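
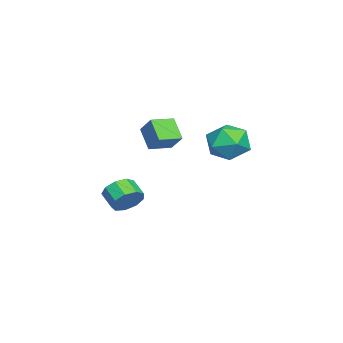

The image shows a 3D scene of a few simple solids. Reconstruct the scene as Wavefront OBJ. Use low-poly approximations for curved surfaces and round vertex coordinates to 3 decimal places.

v 2.447 3.237 2.163
v 3.12 2.367 1.687
v 1.64 1.953 3.373
v 2.313 1.083 2.897
v 2.825 1.943 3.557
v 3.323 2.736 2.809
v 1.437 1.584 2.251
v 1.935 2.377 1.503
v 2.495 1.345 1.742
v 3.353 1.566 2.549
v 1.407 2.754 2.511
v 2.265 2.975 3.318
v -1.073 -3.503 -3.322
v -0.547 -4.236 -3.55
v -1.242 -4.909 -2.985
v -1.767 -4.177 -2.758
v -0.345 -3.985 -3.001
v -1.04 -4.658 -2.437
v -0.483 -3.509 -2.603
v -1.178 -4.182 -2.039
v -0.897 -3.03 -2.542
v -1.592 -3.703 -1.977
v -1.393 -2.772 -2.845
v -2.088 -3.445 -2.281
v -1.739 -2.857 -3.372
v -2.434 -3.53 -2.807
v -1.774 -3.244 -3.876
v -2.468 -3.917 -3.311
v -1.48 -3.753 -4.12
v -2.175 -4.426 -3.556
v -0.996 -4.145 -3.992
v -1.69 -4.818 -3.427
v -2.507 -3.194 1.148
v -1.918 -2.521 2.063
v -3.393 -2.214 0.997
v -2.804 -1.541 1.912
v -1.656 -2.579 0.148
v -1.067 -1.906 1.063
v -2.542 -1.599 -0.003
v -1.953 -0.926 0.912
f 1 12 6
f 1 6 2
f 1 2 8
f 1 8 11
f 1 11 12
f 2 6 10
f 6 12 5
f 12 11 3
f 11 8 7
f 8 2 9
f 4 10 5
f 4 5 3
f 4 3 7
f 4 7 9
f 4 9 10
f 5 10 6
f 3 5 12
f 7 3 11
f 9 7 8
f 10 9 2
f 14 13 17
f 14 17 15
f 15 17 18
f 15 18 16
f 17 13 19
f 17 19 18
f 18 19 20
f 18 20 16
f 19 13 21
f 19 21 20
f 20 21 22
f 20 22 16
f 21 13 23
f 21 23 22
f 22 23 24
f 22 24 16
f 23 13 25
f 23 25 24
f 24 25 26
f 24 26 16
f 25 13 27
f 25 27 26
f 26 27 28
f 26 28 16
f 27 13 29
f 27 29 28
f 28 29 30
f 28 30 16
f 29 13 31
f 29 31 30
f 30 31 32
f 30 32 16
f 31 13 14
f 31 14 32
f 32 14 15
f 32 15 16
f 34 36 33
f 37 34 33
f 33 36 35
f 35 37 33
f 34 40 36
f 38 34 37
f 38 40 34
f 36 40 35
f 39 37 35
f 35 40 39
f 39 38 37
f 40 38 39



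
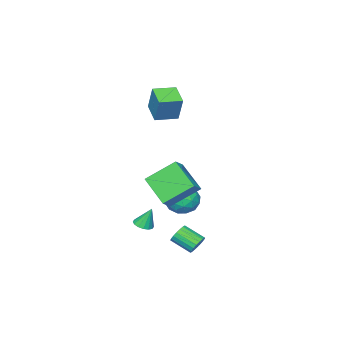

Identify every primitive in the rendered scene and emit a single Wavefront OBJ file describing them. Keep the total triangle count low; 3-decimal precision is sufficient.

v 1.192 4.551 -3.576
v 1.806 4.642 -3.734
v 2.141 3.521 -3.083
v 1.528 3.429 -2.924
v 1.783 4.78 -3.486
v 2.119 3.658 -2.834
v 1.644 4.872 -3.255
v 1.979 3.75 -2.604
v 1.415 4.901 -3.088
v 1.75 3.779 -2.437
v 1.142 4.86 -3.018
v 1.477 3.738 -2.366
v 0.879 4.758 -3.058
v 1.214 3.636 -2.406
v 0.678 4.615 -3.2
v 1.013 3.493 -2.549
v 0.579 4.459 -3.417
v 0.914 3.338 -2.766
v 0.601 4.322 -3.666
v 0.937 3.2 -3.014
v 0.741 4.23 -3.896
v 1.076 3.108 -3.245
v 0.97 4.201 -4.063
v 1.305 3.079 -3.412
v 1.243 4.242 -4.134
v 1.578 3.12 -3.482
v 1.506 4.344 -4.094
v 1.841 3.222 -3.442
v 1.707 4.487 -3.951
v 2.042 3.365 -3.3
v -1.413 1.497 -1.6
v -0.64 1.159 -2.247
v -2.56 0.581 -2.493
v -1.787 0.243 -3.14
v -1.818 -0.087 -2.131
v -1.109 0.479 -1.579
v -2.091 1.261 -3.161
v -1.382 1.827 -2.609
v -1.06 1.013 -3.211
v -0.891 0.181 -2.574
v -2.309 1.559 -2.166
v -2.14 0.727 -1.529
v -0.926 1.408 -1.845
v -2.274 0.332 -2.895
v -2.292 0.138 -2.302
v -1.838 -0.061 -2.682
v -1.201 1.009 -1.453
v -0.747 0.81 -1.832
v -1.439 0.078 -1.764
v -2.453 0.93 -2.908
v -1.999 0.731 -3.287
v -1.362 1.801 -2.058
v -0.908 1.602 -2.438
v -1.761 1.662 -2.976
v -0.718 1.124 -2.792
v -1.393 0.586 -3.317
v -1.571 1.184 -3.33
v -1.154 1.517 -3.005
v -0.619 0.635 -2.417
v -1.293 0.096 -2.942
v -1.311 -0.098 -2.349
v -0.894 0.235 -2.025
v -0.865 0.549 -2.984
v -1.907 1.644 -1.798
v -2.581 1.105 -2.323
v -2.306 1.505 -2.715
v -1.889 1.838 -2.391
v -1.807 1.154 -1.423
v -2.482 0.616 -1.948
v -2.046 0.223 -1.735
v -1.629 0.556 -1.41
v -2.335 1.191 -1.756
v -0.773 3.01 -0.544
v -1.145 1.302 0.637
v 0.023 3.228 0.021
v -0.349 1.52 1.203
v 0.449 1.86 -1.823
v 0.077 0.152 -0.641
v 1.245 2.078 -1.257
v 0.873 0.37 -0.076
v 0.735 0.111 -3.704
v 1.18 0.525 -3.754
v 0.485 0.529 -2.456
v 0.919 0.672 -3.855
v 0.609 0.668 -3.916
v 0.333 0.515 -3.92
v 0.165 0.254 -3.866
v 0.149 -0.046 -3.769
v 0.291 -0.304 -3.654
v 0.551 -0.451 -3.553
v 0.861 -0.447 -3.492
v 1.137 -0.294 -3.488
v 1.306 -0.032 -3.542
v 1.321 0.268 -3.639
v -4.01 -2.206 3.357
v -3.724 -1.59 4.97
v -3.346 -1.066 2.804
v -3.06 -0.451 4.417
v -2.8 -2.889 3.403
v -2.514 -2.274 5.016
v -2.136 -1.75 2.85
v -1.85 -1.134 4.463
f 2 1 5
f 2 5 3
f 3 5 6
f 3 6 4
f 5 1 7
f 5 7 6
f 6 7 8
f 6 8 4
f 7 1 9
f 7 9 8
f 8 9 10
f 8 10 4
f 9 1 11
f 9 11 10
f 10 11 12
f 10 12 4
f 11 1 13
f 11 13 12
f 12 13 14
f 12 14 4
f 13 1 15
f 13 15 14
f 14 15 16
f 14 16 4
f 15 1 17
f 15 17 16
f 16 17 18
f 16 18 4
f 17 1 19
f 17 19 18
f 18 19 20
f 18 20 4
f 19 1 21
f 19 21 20
f 20 21 22
f 20 22 4
f 21 1 23
f 21 23 22
f 22 23 24
f 22 24 4
f 23 1 25
f 23 25 24
f 24 25 26
f 24 26 4
f 25 1 27
f 25 27 26
f 26 27 28
f 26 28 4
f 27 1 29
f 27 29 28
f 28 29 30
f 28 30 4
f 29 1 2
f 29 2 30
f 30 2 3
f 30 3 4
f 31 68 47
f 68 42 71
f 47 71 36
f 68 71 47
f 31 47 43
f 47 36 48
f 43 48 32
f 47 48 43
f 31 43 52
f 43 32 53
f 52 53 38
f 43 53 52
f 31 52 64
f 52 38 67
f 64 67 41
f 52 67 64
f 31 64 68
f 64 41 72
f 68 72 42
f 64 72 68
f 32 48 59
f 48 36 62
f 59 62 40
f 48 62 59
f 36 71 49
f 71 42 70
f 49 70 35
f 71 70 49
f 42 72 69
f 72 41 65
f 69 65 33
f 72 65 69
f 41 67 66
f 67 38 54
f 66 54 37
f 67 54 66
f 38 53 58
f 53 32 55
f 58 55 39
f 53 55 58
f 34 60 46
f 60 40 61
f 46 61 35
f 60 61 46
f 34 46 44
f 46 35 45
f 44 45 33
f 46 45 44
f 34 44 51
f 44 33 50
f 51 50 37
f 44 50 51
f 34 51 56
f 51 37 57
f 56 57 39
f 51 57 56
f 34 56 60
f 56 39 63
f 60 63 40
f 56 63 60
f 35 61 49
f 61 40 62
f 49 62 36
f 61 62 49
f 33 45 69
f 45 35 70
f 69 70 42
f 45 70 69
f 37 50 66
f 50 33 65
f 66 65 41
f 50 65 66
f 39 57 58
f 57 37 54
f 58 54 38
f 57 54 58
f 40 63 59
f 63 39 55
f 59 55 32
f 63 55 59
f 74 76 73
f 77 74 73
f 73 76 75
f 75 77 73
f 74 80 76
f 78 74 77
f 78 80 74
f 76 80 75
f 79 77 75
f 75 80 79
f 79 78 77
f 80 78 79
f 82 81 84
f 82 84 83
f 84 81 85
f 84 85 83
f 85 81 86
f 85 86 83
f 86 81 87
f 86 87 83
f 87 81 88
f 87 88 83
f 88 81 89
f 88 89 83
f 89 81 90
f 89 90 83
f 90 81 91
f 90 91 83
f 91 81 92
f 91 92 83
f 92 81 93
f 92 93 83
f 93 81 94
f 93 94 83
f 94 81 82
f 94 82 83
f 96 98 95
f 99 96 95
f 95 98 97
f 97 99 95
f 96 102 98
f 100 96 99
f 100 102 96
f 98 102 97
f 101 99 97
f 97 102 101
f 101 100 99
f 102 100 101



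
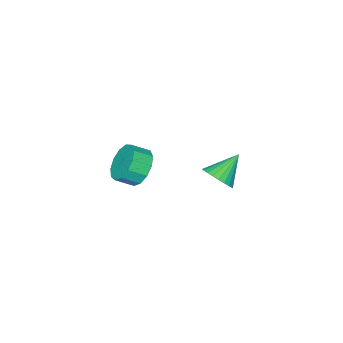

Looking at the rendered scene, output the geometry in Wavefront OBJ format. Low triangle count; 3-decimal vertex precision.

v -1.537 0.431 -2.07
v -1.033 0.961 -1.511
v -2.903 0.569 -0.97
v -1.181 1.207 -1.726
v -1.384 1.335 -1.994
v -1.609 1.325 -2.273
v -1.824 1.18 -2.521
v -1.995 0.92 -2.701
v -2.096 0.586 -2.784
v -2.111 0.228 -2.759
v -2.04 -0.099 -2.629
v -1.892 -0.345 -2.414
v -1.689 -0.473 -2.146
v -1.464 -0.463 -1.867
v -1.249 -0.318 -1.619
v -1.079 -0.058 -1.44
v -0.978 0.276 -1.356
v -0.962 0.634 -1.381
v 3.547 0.352 1.888
v 4.056 0.137 1.007
v 4.741 -0.388 1.531
v 4.233 -0.172 2.412
v 4.283 0.637 1.21
v 4.969 0.112 1.734
v 4.277 1.047 1.629
v 4.962 0.522 2.153
v 4.039 1.236 2.13
v 4.724 0.712 2.654
v 3.645 1.145 2.554
v 4.33 0.62 3.078
v 3.22 0.802 2.767
v 3.906 0.277 3.291
v 2.899 0.316 2.7
v 3.584 -0.208 3.224
v 2.784 -0.158 2.376
v 3.469 -0.683 2.9
v 2.911 -0.47 1.897
v 3.597 -0.995 2.421
v 3.24 -0.521 1.415
v 3.926 -1.046 1.939
v 3.667 -0.295 1.083
v 4.353 -0.82 1.607
f 2 1 4
f 2 4 3
f 4 1 5
f 4 5 3
f 5 1 6
f 5 6 3
f 6 1 7
f 6 7 3
f 7 1 8
f 7 8 3
f 8 1 9
f 8 9 3
f 9 1 10
f 9 10 3
f 10 1 11
f 10 11 3
f 11 1 12
f 11 12 3
f 12 1 13
f 12 13 3
f 13 1 14
f 13 14 3
f 14 1 15
f 14 15 3
f 15 1 16
f 15 16 3
f 16 1 17
f 16 17 3
f 17 1 18
f 17 18 3
f 18 1 2
f 18 2 3
f 20 19 23
f 20 23 21
f 21 23 24
f 21 24 22
f 23 19 25
f 23 25 24
f 24 25 26
f 24 26 22
f 25 19 27
f 25 27 26
f 26 27 28
f 26 28 22
f 27 19 29
f 27 29 28
f 28 29 30
f 28 30 22
f 29 19 31
f 29 31 30
f 30 31 32
f 30 32 22
f 31 19 33
f 31 33 32
f 32 33 34
f 32 34 22
f 33 19 35
f 33 35 34
f 34 35 36
f 34 36 22
f 35 19 37
f 35 37 36
f 36 37 38
f 36 38 22
f 37 19 39
f 37 39 38
f 38 39 40
f 38 40 22
f 39 19 41
f 39 41 40
f 40 41 42
f 40 42 22
f 41 19 20
f 41 20 42
f 42 20 21
f 42 21 22



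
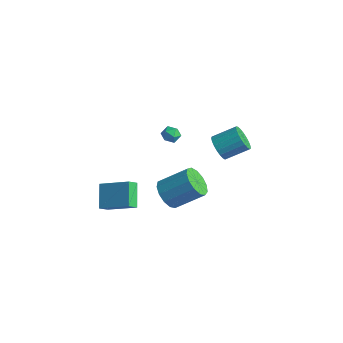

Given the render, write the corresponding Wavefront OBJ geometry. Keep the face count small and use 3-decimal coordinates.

v -0.446 -4.098 -1.079
v -0.447 -4.756 -0.54
v -1.393 -3.196 0.023
v -1.394 -3.854 0.561
v 1.294 -3.366 -0.181
v 1.293 -4.024 0.357
v 0.347 -2.464 0.92
v 0.346 -3.122 1.459
v 1.304 3.295 1.249
v 2.038 3.091 0.752
v 2.911 4.281 1.555
v 2.176 4.485 2.051
v 1.872 3.356 0.54
v 2.744 4.546 1.343
v 1.606 3.611 0.451
v 2.479 4.801 1.254
v 1.289 3.811 0.499
v 2.162 5.001 1.302
v 0.974 3.922 0.677
v 1.847 5.112 1.48
v 0.716 3.925 0.954
v 1.589 5.115 1.757
v 0.56 3.818 1.282
v 1.433 5.008 2.085
v 0.532 3.621 1.604
v 1.405 4.811 2.407
v 0.638 3.368 1.864
v 1.511 4.558 2.667
v 0.858 3.102 2.018
v 1.731 4.292 2.821
v 1.156 2.87 2.039
v 2.029 4.059 2.842
v 1.479 2.711 1.924
v 2.352 3.9 2.726
v 1.772 2.653 1.691
v 2.645 3.842 2.494
v 1.984 2.706 1.382
v 2.857 3.896 2.185
v 2.078 2.861 1.05
v 2.951 4.051 1.853
v 2.626 -2.22 1.216
v 3.427 -2.364 0.569
v 4.635 -1.164 1.797
v 3.834 -1.02 2.444
v 3.145 -1.887 0.379
v 4.354 -0.686 1.607
v 2.698 -1.515 0.455
v 3.907 -0.315 1.683
v 2.229 -1.367 0.773
v 3.437 -0.167 2.001
v 1.885 -1.49 1.231
v 3.094 -0.29 2.459
v 1.777 -1.845 1.685
v 2.985 -0.644 2.913
v 1.938 -2.319 1.99
v 3.146 -1.118 3.218
v 2.317 -2.762 2.049
v 3.526 -1.561 3.277
v 2.795 -3.032 1.844
v 4.003 -1.832 3.072
v 3.219 -3.045 1.439
v 4.427 -1.844 2.667
v 3.454 -2.796 0.964
v 4.663 -1.596 2.192
v -2.933 3.166 0.237
v -2.483 3.524 0.585
v -2.317 2.276 0.355
v -1.867 2.634 0.703
v -2.472 2.505 0.968
v -2.853 3.055 0.895
v -1.947 2.745 0.045
v -2.328 3.295 -0.028
v -1.874 3.264 0.467
v -2.198 3.115 1.038
v -2.602 2.685 -0.098
v -2.926 2.536 0.473
f 2 4 1
f 5 2 1
f 1 4 3
f 3 5 1
f 2 8 4
f 6 2 5
f 6 8 2
f 4 8 3
f 7 5 3
f 3 8 7
f 7 6 5
f 8 6 7
f 10 9 13
f 10 13 11
f 11 13 14
f 11 14 12
f 13 9 15
f 13 15 14
f 14 15 16
f 14 16 12
f 15 9 17
f 15 17 16
f 16 17 18
f 16 18 12
f 17 9 19
f 17 19 18
f 18 19 20
f 18 20 12
f 19 9 21
f 19 21 20
f 20 21 22
f 20 22 12
f 21 9 23
f 21 23 22
f 22 23 24
f 22 24 12
f 23 9 25
f 23 25 24
f 24 25 26
f 24 26 12
f 25 9 27
f 25 27 26
f 26 27 28
f 26 28 12
f 27 9 29
f 27 29 28
f 28 29 30
f 28 30 12
f 29 9 31
f 29 31 30
f 30 31 32
f 30 32 12
f 31 9 33
f 31 33 32
f 32 33 34
f 32 34 12
f 33 9 35
f 33 35 34
f 34 35 36
f 34 36 12
f 35 9 37
f 35 37 36
f 36 37 38
f 36 38 12
f 37 9 39
f 37 39 38
f 38 39 40
f 38 40 12
f 39 9 10
f 39 10 40
f 40 10 11
f 40 11 12
f 42 41 45
f 42 45 43
f 43 45 46
f 43 46 44
f 45 41 47
f 45 47 46
f 46 47 48
f 46 48 44
f 47 41 49
f 47 49 48
f 48 49 50
f 48 50 44
f 49 41 51
f 49 51 50
f 50 51 52
f 50 52 44
f 51 41 53
f 51 53 52
f 52 53 54
f 52 54 44
f 53 41 55
f 53 55 54
f 54 55 56
f 54 56 44
f 55 41 57
f 55 57 56
f 56 57 58
f 56 58 44
f 57 41 59
f 57 59 58
f 58 59 60
f 58 60 44
f 59 41 61
f 59 61 60
f 60 61 62
f 60 62 44
f 61 41 63
f 61 63 62
f 62 63 64
f 62 64 44
f 63 41 42
f 63 42 64
f 64 42 43
f 64 43 44
f 65 76 70
f 65 70 66
f 65 66 72
f 65 72 75
f 65 75 76
f 66 70 74
f 70 76 69
f 76 75 67
f 75 72 71
f 72 66 73
f 68 74 69
f 68 69 67
f 68 67 71
f 68 71 73
f 68 73 74
f 69 74 70
f 67 69 76
f 71 67 75
f 73 71 72
f 74 73 66



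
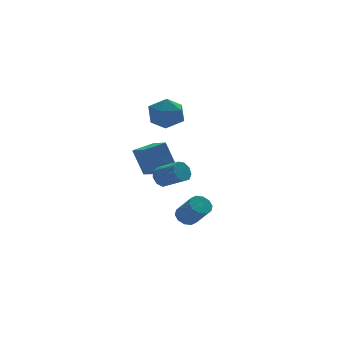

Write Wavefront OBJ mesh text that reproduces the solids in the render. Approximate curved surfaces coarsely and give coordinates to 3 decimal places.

v -0.331 0.673 3.914
v 0.058 1.217 2.869
v 1.222 -0.597 3.831
v 1.611 -0.053 2.786
v 1.673 0.558 3.864
v 0.713 1.343 3.916
v 0.567 -0.723 2.784
v -0.393 0.062 2.836
v 0.613 0.355 2.171
v 1.297 1.146 2.838
v -0.017 -0.526 3.862
v 0.667 0.265 4.529
v 1.472 -0.867 -4.585
v 1.8 -0.304 -4.194
v 2.276 -1.489 -2.884
v 1.948 -2.053 -3.275
v 1.351 -0.333 -4.058
v 1.827 -1.519 -2.748
v 0.949 -0.567 -4.123
v 1.425 -1.752 -2.813
v 0.746 -0.915 -4.365
v 1.222 -2.1 -3.054
v 0.821 -1.245 -4.69
v 1.297 -2.43 -3.38
v 1.144 -1.431 -4.976
v 1.62 -2.616 -3.666
v 1.593 -1.401 -5.112
v 2.069 -2.587 -3.802
v 1.995 -1.168 -5.047
v 2.471 -2.353 -3.737
v 2.198 -0.82 -4.806
v 2.674 -2.005 -3.495
v 2.123 -0.49 -4.48
v 2.599 -1.675 -3.17
v -0.693 -2.745 -0.523
v -0.091 -2.537 -0.899
v 0.774 -3.686 -0.154
v 0.173 -3.895 0.223
v -0.122 -2.278 -0.465
v 0.744 -3.427 0.28
v -0.42 -2.238 -0.058
v 0.446 -3.388 0.687
v -0.845 -2.436 0.132
v 0.02 -3.585 0.877
v -1.2 -2.778 0.015
v -0.334 -3.927 0.761
v -1.317 -3.105 -0.353
v -0.451 -4.254 0.392
v -1.142 -3.264 -0.801
v -0.276 -4.413 -0.055
v -0.757 -3.18 -1.118
v 0.109 -4.329 -0.373
v -0.342 -2.893 -1.157
v 0.524 -4.042 -0.412
v -0.66 -1.607 -0.676
v -1.171 -1.12 1.109
v -0.952 -0.27 -1.125
v -1.463 0.218 0.661
v 0.763 -1.198 -0.381
v 0.252 -0.71 1.405
v 0.471 0.14 -0.829
v -0.04 0.627 0.956
f 1 12 6
f 1 6 2
f 1 2 8
f 1 8 11
f 1 11 12
f 2 6 10
f 6 12 5
f 12 11 3
f 11 8 7
f 8 2 9
f 4 10 5
f 4 5 3
f 4 3 7
f 4 7 9
f 4 9 10
f 5 10 6
f 3 5 12
f 7 3 11
f 9 7 8
f 10 9 2
f 14 13 17
f 14 17 15
f 15 17 18
f 15 18 16
f 17 13 19
f 17 19 18
f 18 19 20
f 18 20 16
f 19 13 21
f 19 21 20
f 20 21 22
f 20 22 16
f 21 13 23
f 21 23 22
f 22 23 24
f 22 24 16
f 23 13 25
f 23 25 24
f 24 25 26
f 24 26 16
f 25 13 27
f 25 27 26
f 26 27 28
f 26 28 16
f 27 13 29
f 27 29 28
f 28 29 30
f 28 30 16
f 29 13 31
f 29 31 30
f 30 31 32
f 30 32 16
f 31 13 33
f 31 33 32
f 32 33 34
f 32 34 16
f 33 13 14
f 33 14 34
f 34 14 15
f 34 15 16
f 36 35 39
f 36 39 37
f 37 39 40
f 37 40 38
f 39 35 41
f 39 41 40
f 40 41 42
f 40 42 38
f 41 35 43
f 41 43 42
f 42 43 44
f 42 44 38
f 43 35 45
f 43 45 44
f 44 45 46
f 44 46 38
f 45 35 47
f 45 47 46
f 46 47 48
f 46 48 38
f 47 35 49
f 47 49 48
f 48 49 50
f 48 50 38
f 49 35 51
f 49 51 50
f 50 51 52
f 50 52 38
f 51 35 53
f 51 53 52
f 52 53 54
f 52 54 38
f 53 35 36
f 53 36 54
f 54 36 37
f 54 37 38
f 56 58 55
f 59 56 55
f 55 58 57
f 57 59 55
f 56 62 58
f 60 56 59
f 60 62 56
f 58 62 57
f 61 59 57
f 57 62 61
f 61 60 59
f 62 60 61



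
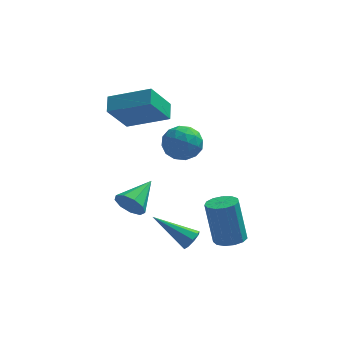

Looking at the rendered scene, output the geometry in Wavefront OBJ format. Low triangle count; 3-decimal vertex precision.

v 0.652 -1.721 -3.122
v 1.373 -1.79 -2.969
v 0.968 -1.449 -0.906
v 0.248 -1.379 -1.058
v 1.308 -1.386 -3.048
v 0.904 -1.044 -0.985
v 1.035 -1.088 -3.151
v 0.631 -0.747 -1.088
v 0.641 -0.991 -3.245
v 0.236 -0.65 -1.182
v 0.25 -1.126 -3.299
v -0.155 -0.784 -1.236
v -0.013 -1.449 -3.297
v -0.418 -1.108 -1.234
v -0.065 -1.859 -3.239
v -0.47 -1.517 -1.176
v 0.111 -2.225 -3.144
v -0.294 -1.883 -1.081
v 0.459 -2.431 -3.042
v 0.054 -2.089 -0.979
v 0.868 -2.411 -2.965
v 0.464 -2.069 -0.902
v 1.209 -2.172 -2.938
v 0.804 -1.831 -0.874
v -0.914 -2.472 -2.734
v -0.616 -2.552 -2.279
v -2.586 -2.168 -1.586
v -0.624 -2.148 -2.397
v -0.802 -1.934 -2.713
v -1.046 -2.035 -3.041
v -1.213 -2.392 -3.189
v -1.205 -2.796 -3.07
v -1.027 -3.01 -2.755
v -0.783 -2.909 -2.427
v -3.871 0.601 -2.882
v -3.422 0.638 -3.543
v -3.069 2.039 -2.258
v -3.883 0.926 -3.613
v -4.338 1.061 -3.341
v -4.574 0.982 -2.854
v -4.482 0.724 -2.38
v -4.103 0.409 -2.141
v -3.616 0.184 -2.249
v -3.248 0.154 -2.653
v -3.172 0.334 -3.164
v -2.215 1.201 1.664
v -1.313 1.551 1.659
v -1.907 0.389 0.361
v -1.005 0.739 0.356
v -1.277 0.113 1.041
v -1.468 0.614 1.846
v -1.752 1.326 0.174
v -1.943 1.827 0.979
v -1.027 1.628 0.738
v -0.734 0.878 1.274
v -2.486 1.062 0.746
v -2.193 0.312 1.282
v -1.791 1.447 1.776
v -1.429 0.493 0.244
v -1.589 0.125 0.647
v -1.059 0.33 0.644
v -1.882 0.897 1.886
v -1.352 1.102 1.883
v -1.331 0.257 1.52
v -1.868 0.838 0.137
v -1.338 1.043 0.134
v -2.161 1.61 1.376
v -1.631 1.815 1.373
v -1.889 1.683 0.5
v -1.093 1.698 1.231
v -0.912 1.221 0.466
v -1.351 1.566 0.358
v -1.463 1.86 0.832
v -0.92 1.257 1.547
v -0.739 0.78 0.781
v -0.899 0.412 1.184
v -1.011 0.707 1.657
v -0.752 1.303 1.005
v -2.481 1.16 1.239
v -2.3 0.683 0.473
v -2.209 1.233 0.363
v -2.321 1.528 0.836
v -2.308 0.719 1.554
v -2.127 0.242 0.789
v -1.757 0.08 1.188
v -1.869 0.374 1.662
v -2.468 0.637 1.015
v -3.011 1.474 3.093
v -3.066 2.275 3.541
v -4.948 1.791 2.29
v -5.002 2.593 2.738
v -2.258 2.347 1.622
v -2.312 3.149 2.07
v -4.194 2.665 0.819
v -4.249 3.466 1.267
f 2 1 5
f 2 5 3
f 3 5 6
f 3 6 4
f 5 1 7
f 5 7 6
f 6 7 8
f 6 8 4
f 7 1 9
f 7 9 8
f 8 9 10
f 8 10 4
f 9 1 11
f 9 11 10
f 10 11 12
f 10 12 4
f 11 1 13
f 11 13 12
f 12 13 14
f 12 14 4
f 13 1 15
f 13 15 14
f 14 15 16
f 14 16 4
f 15 1 17
f 15 17 16
f 16 17 18
f 16 18 4
f 17 1 19
f 17 19 18
f 18 19 20
f 18 20 4
f 19 1 21
f 19 21 20
f 20 21 22
f 20 22 4
f 21 1 23
f 21 23 22
f 22 23 24
f 22 24 4
f 23 1 2
f 23 2 24
f 24 2 3
f 24 3 4
f 26 25 28
f 26 28 27
f 28 25 29
f 28 29 27
f 29 25 30
f 29 30 27
f 30 25 31
f 30 31 27
f 31 25 32
f 31 32 27
f 32 25 33
f 32 33 27
f 33 25 34
f 33 34 27
f 34 25 26
f 34 26 27
f 36 35 38
f 36 38 37
f 38 35 39
f 38 39 37
f 39 35 40
f 39 40 37
f 40 35 41
f 40 41 37
f 41 35 42
f 41 42 37
f 42 35 43
f 42 43 37
f 43 35 44
f 43 44 37
f 44 35 45
f 44 45 37
f 45 35 36
f 45 36 37
f 46 83 62
f 83 57 86
f 62 86 51
f 83 86 62
f 46 62 58
f 62 51 63
f 58 63 47
f 62 63 58
f 46 58 67
f 58 47 68
f 67 68 53
f 58 68 67
f 46 67 79
f 67 53 82
f 79 82 56
f 67 82 79
f 46 79 83
f 79 56 87
f 83 87 57
f 79 87 83
f 47 63 74
f 63 51 77
f 74 77 55
f 63 77 74
f 51 86 64
f 86 57 85
f 64 85 50
f 86 85 64
f 57 87 84
f 87 56 80
f 84 80 48
f 87 80 84
f 56 82 81
f 82 53 69
f 81 69 52
f 82 69 81
f 53 68 73
f 68 47 70
f 73 70 54
f 68 70 73
f 49 75 61
f 75 55 76
f 61 76 50
f 75 76 61
f 49 61 59
f 61 50 60
f 59 60 48
f 61 60 59
f 49 59 66
f 59 48 65
f 66 65 52
f 59 65 66
f 49 66 71
f 66 52 72
f 71 72 54
f 66 72 71
f 49 71 75
f 71 54 78
f 75 78 55
f 71 78 75
f 50 76 64
f 76 55 77
f 64 77 51
f 76 77 64
f 48 60 84
f 60 50 85
f 84 85 57
f 60 85 84
f 52 65 81
f 65 48 80
f 81 80 56
f 65 80 81
f 54 72 73
f 72 52 69
f 73 69 53
f 72 69 73
f 55 78 74
f 78 54 70
f 74 70 47
f 78 70 74
f 89 91 88
f 92 89 88
f 88 91 90
f 90 92 88
f 89 95 91
f 93 89 92
f 93 95 89
f 91 95 90
f 94 92 90
f 90 95 94
f 94 93 92
f 95 93 94



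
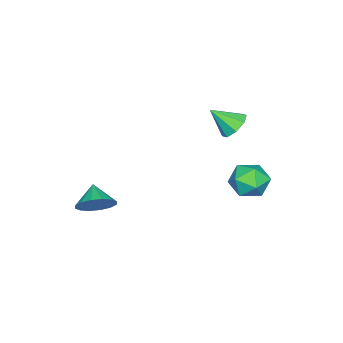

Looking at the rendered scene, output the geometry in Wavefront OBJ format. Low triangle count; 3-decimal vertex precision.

v 3.252 -2.016 -1.061
v 3.888 -1.905 -0.22
v 2.388 -2.684 -0.319
v 3.559 -1.466 -0.208
v 3.147 -1.175 -0.425
v 2.764 -1.109 -0.812
v 2.512 -1.286 -1.266
v 2.457 -1.659 -1.664
v 2.616 -2.127 -1.902
v 2.945 -2.566 -1.913
v 3.356 -2.858 -1.697
v 3.74 -2.924 -1.31
v 3.992 -2.746 -0.856
v 4.047 -2.374 -0.457
v -4.185 3.501 -2.286
v -3.63 4.183 -1.487
v -2.91 2.097 -1.973
v -2.355 2.779 -1.174
v -3.438 2.35 -0.94
v -4.226 3.218 -1.133
v -2.314 3.062 -2.327
v -3.102 3.93 -2.52
v -2.474 3.912 -1.512
v -3.169 3.472 -0.655
v -3.371 2.808 -2.805
v -4.066 2.368 -1.948
v -2.492 2.615 2.751
v -1.649 2.636 2.409
v -2.028 1.485 3.829
v -1.738 3.093 2.927
v -2.268 3.27 3.342
v -2.93 3.064 3.41
v -3.335 2.595 3.093
v -3.246 2.138 2.575
v -2.716 1.96 2.16
v -2.054 2.167 2.092
f 2 1 4
f 2 4 3
f 4 1 5
f 4 5 3
f 5 1 6
f 5 6 3
f 6 1 7
f 6 7 3
f 7 1 8
f 7 8 3
f 8 1 9
f 8 9 3
f 9 1 10
f 9 10 3
f 10 1 11
f 10 11 3
f 11 1 12
f 11 12 3
f 12 1 13
f 12 13 3
f 13 1 14
f 13 14 3
f 14 1 2
f 14 2 3
f 15 26 20
f 15 20 16
f 15 16 22
f 15 22 25
f 15 25 26
f 16 20 24
f 20 26 19
f 26 25 17
f 25 22 21
f 22 16 23
f 18 24 19
f 18 19 17
f 18 17 21
f 18 21 23
f 18 23 24
f 19 24 20
f 17 19 26
f 21 17 25
f 23 21 22
f 24 23 16
f 28 27 30
f 28 30 29
f 30 27 31
f 30 31 29
f 31 27 32
f 31 32 29
f 32 27 33
f 32 33 29
f 33 27 34
f 33 34 29
f 34 27 35
f 34 35 29
f 35 27 36
f 35 36 29
f 36 27 28
f 36 28 29



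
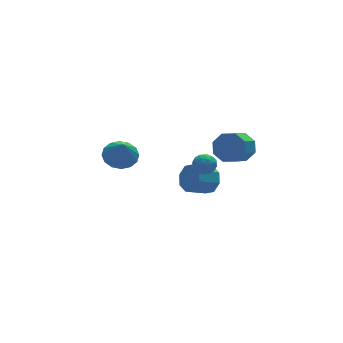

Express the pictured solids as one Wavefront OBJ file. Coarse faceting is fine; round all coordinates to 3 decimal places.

v -3.455 1.647 1.794
v -2.537 1.343 1.719
v -3.585 0.933 3.106
v -2.509 1.782 1.961
v -2.735 2.185 2.158
v -3.153 2.444 2.257
v -3.653 2.489 2.233
v -4.099 2.309 2.09
v -4.373 1.951 1.868
v -4.401 1.512 1.627
v -4.175 1.109 1.43
v -3.757 0.85 1.33
v -3.257 0.805 1.355
v -2.811 0.985 1.497
v 0.5 1.01 0.81
v 1.191 0.999 0.738
v 0.429 0.021 0.282
v 1.12 0.01 0.21
v 0.835 -0.062 0.839
v 0.879 0.549 1.165
v 0.741 0.471 -0.145
v 0.785 1.082 0.181
v 1.339 0.666 0.148
v 1.397 0.336 0.756
v 0.223 0.684 0.264
v 0.281 0.354 0.872
v 0.852 1.091 0.821
v 0.768 -0.071 0.199
v 0.601 -0.113 0.569
v 1.007 -0.12 0.527
v 0.669 0.826 1.072
v 1.074 0.82 1.029
v 0.865 0.197 1.088
v 0.546 0.2 -0.009
v 0.951 0.194 -0.052
v 0.613 1.14 0.493
v 1.019 1.133 0.451
v 0.755 0.823 -0.068
v 1.345 0.889 0.431
v 1.303 0.308 0.121
v 1.081 0.579 -0.088
v 1.106 0.938 0.104
v 1.379 0.695 0.789
v 1.337 0.114 0.478
v 1.17 0.072 0.848
v 1.196 0.431 1.04
v 1.466 0.499 0.441
v 0.283 0.906 0.542
v 0.241 0.325 0.231
v 0.424 0.589 -0.02
v 0.45 0.948 0.172
v 0.317 0.712 0.899
v 0.275 0.131 0.589
v 0.514 0.082 0.916
v 0.539 0.441 1.108
v 0.154 0.521 0.579
v 3.757 2.326 -0.221
v 4.225 2.562 0.607
v 3.152 1.67 1.469
v 2.683 1.434 0.641
v 3.682 3.05 0.436
v 2.609 2.158 1.297
v 3.183 3.114 -0.12
v 2.109 2.222 0.741
v 3.019 2.716 -0.735
v 1.946 1.825 0.127
v 3.288 2.09 -1.049
v 2.215 1.198 -0.187
v 3.831 1.602 -0.877
v 2.758 0.71 -0.016
v 4.331 1.538 -0.321
v 3.257 0.646 0.54
v 4.494 1.935 0.293
v 3.421 1.044 1.155
v 2.817 4.016 -3.767
v 3.189 4.327 -2.962
v 1.935 4.235 -2.347
v 1.563 3.924 -3.153
v 2.947 4.861 -3.378
v 1.692 4.77 -2.763
v 2.628 4.901 -4.022
v 1.374 4.809 -3.407
v 2.421 4.422 -4.517
v 1.166 4.33 -3.902
v 2.445 3.705 -4.573
v 1.191 3.613 -3.958
v 2.688 3.17 -4.157
v 1.433 3.079 -3.542
v 3.006 3.131 -3.513
v 1.752 3.039 -2.898
v 3.214 3.61 -3.018
v 1.959 3.518 -2.403
f 2 1 4
f 2 4 3
f 4 1 5
f 4 5 3
f 5 1 6
f 5 6 3
f 6 1 7
f 6 7 3
f 7 1 8
f 7 8 3
f 8 1 9
f 8 9 3
f 9 1 10
f 9 10 3
f 10 1 11
f 10 11 3
f 11 1 12
f 11 12 3
f 12 1 13
f 12 13 3
f 13 1 14
f 13 14 3
f 14 1 2
f 14 2 3
f 15 52 31
f 52 26 55
f 31 55 20
f 52 55 31
f 15 31 27
f 31 20 32
f 27 32 16
f 31 32 27
f 15 27 36
f 27 16 37
f 36 37 22
f 27 37 36
f 15 36 48
f 36 22 51
f 48 51 25
f 36 51 48
f 15 48 52
f 48 25 56
f 52 56 26
f 48 56 52
f 16 32 43
f 32 20 46
f 43 46 24
f 32 46 43
f 20 55 33
f 55 26 54
f 33 54 19
f 55 54 33
f 26 56 53
f 56 25 49
f 53 49 17
f 56 49 53
f 25 51 50
f 51 22 38
f 50 38 21
f 51 38 50
f 22 37 42
f 37 16 39
f 42 39 23
f 37 39 42
f 18 44 30
f 44 24 45
f 30 45 19
f 44 45 30
f 18 30 28
f 30 19 29
f 28 29 17
f 30 29 28
f 18 28 35
f 28 17 34
f 35 34 21
f 28 34 35
f 18 35 40
f 35 21 41
f 40 41 23
f 35 41 40
f 18 40 44
f 40 23 47
f 44 47 24
f 40 47 44
f 19 45 33
f 45 24 46
f 33 46 20
f 45 46 33
f 17 29 53
f 29 19 54
f 53 54 26
f 29 54 53
f 21 34 50
f 34 17 49
f 50 49 25
f 34 49 50
f 23 41 42
f 41 21 38
f 42 38 22
f 41 38 42
f 24 47 43
f 47 23 39
f 43 39 16
f 47 39 43
f 58 57 61
f 58 61 59
f 59 61 62
f 59 62 60
f 61 57 63
f 61 63 62
f 62 63 64
f 62 64 60
f 63 57 65
f 63 65 64
f 64 65 66
f 64 66 60
f 65 57 67
f 65 67 66
f 66 67 68
f 66 68 60
f 67 57 69
f 67 69 68
f 68 69 70
f 68 70 60
f 69 57 71
f 69 71 70
f 70 71 72
f 70 72 60
f 71 57 73
f 71 73 72
f 72 73 74
f 72 74 60
f 73 57 58
f 73 58 74
f 74 58 59
f 74 59 60
f 76 75 79
f 76 79 77
f 77 79 80
f 77 80 78
f 79 75 81
f 79 81 80
f 80 81 82
f 80 82 78
f 81 75 83
f 81 83 82
f 82 83 84
f 82 84 78
f 83 75 85
f 83 85 84
f 84 85 86
f 84 86 78
f 85 75 87
f 85 87 86
f 86 87 88
f 86 88 78
f 87 75 89
f 87 89 88
f 88 89 90
f 88 90 78
f 89 75 91
f 89 91 90
f 90 91 92
f 90 92 78
f 91 75 76
f 91 76 92
f 92 76 77
f 92 77 78



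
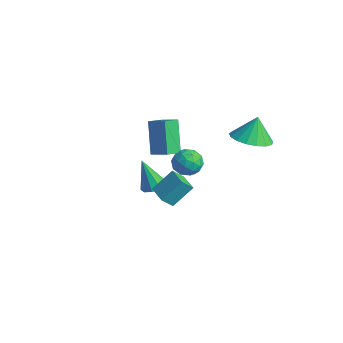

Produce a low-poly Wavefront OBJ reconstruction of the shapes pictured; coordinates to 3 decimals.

v 3.416 2.076 2.048
v 4.364 1.627 2.306
v 3.304 2.564 3.312
v 4.493 2.098 2.135
v 4.374 2.564 1.945
v 4.037 2.918 1.778
v 3.557 3.079 1.673
v 3.045 3.01 1.654
v 2.618 2.728 1.725
v 2.374 2.296 1.87
v 2.369 1.813 2.056
v 2.604 1.391 2.24
v 3.025 1.126 2.38
v 3.536 1.078 2.444
v 4.019 1.259 2.417
v -0.666 2.063 -1.611
v -0.041 1.773 -2.129
v -1.619 1.407 -2.391
v -0.994 1.117 -2.909
v -1.058 0.818 -2.103
v -0.47 1.224 -1.621
v -1.19 1.956 -2.899
v -0.602 2.362 -2.417
v -0.365 1.707 -2.925
v -0.284 1.004 -2.433
v -1.376 2.176 -2.087
v -1.295 1.473 -1.595
v -0.27 1.976 -1.802
v -1.39 1.204 -2.718
v -1.428 1.029 -2.245
v -1.06 0.858 -2.549
v -0.522 1.653 -1.503
v -0.155 1.482 -1.807
v -0.752 0.921 -1.792
v -1.505 1.698 -2.713
v -1.138 1.527 -3.017
v -0.6 2.322 -1.971
v -0.232 2.151 -2.275
v -0.908 2.259 -2.728
v -0.093 1.766 -2.574
v -0.653 1.38 -3.033
v -0.769 1.874 -3.027
v -0.423 2.112 -2.744
v -0.045 1.353 -2.285
v -0.605 0.967 -2.743
v -0.643 0.792 -2.269
v -0.297 1.03 -1.986
v -0.236 1.314 -2.753
v -1.055 2.213 -1.777
v -1.615 1.827 -2.235
v -1.363 2.15 -2.534
v -1.017 2.388 -2.251
v -1.007 1.8 -1.487
v -1.567 1.414 -1.946
v -1.237 1.068 -1.776
v -0.891 1.306 -1.493
v -1.424 1.866 -1.767
v -2.27 0.568 -4.56
v -1.755 0.982 -4.301
v -2.93 0.312 -2.84
v -2.145 1.251 -4.41
v -2.593 1.199 -4.59
v -2.89 0.853 -4.756
v -2.897 0.373 -4.83
v -2.61 -0.016 -4.777
v -2.164 -0.131 -4.623
v -1.768 0.08 -4.44
v -1.606 0.52 -4.312
v -3.179 0.931 -0.234
v -2.254 1.262 0.191
v -3.325 1.898 -0.669
v -2.4 2.229 -0.244
v -2.2 0.331 -1.896
v -1.275 0.662 -1.471
v -2.346 1.298 -2.331
v -1.421 1.629 -1.906
v 2.684 -3.283 0.584
v 2.918 -2.273 1.541
v 2.834 -2.726 -0.04
v 3.068 -1.716 0.916
v 3.732 -3.544 0.604
v 3.966 -2.534 1.56
v 3.882 -2.987 -0.021
v 4.116 -1.977 0.936
f 2 1 4
f 2 4 3
f 4 1 5
f 4 5 3
f 5 1 6
f 5 6 3
f 6 1 7
f 6 7 3
f 7 1 8
f 7 8 3
f 8 1 9
f 8 9 3
f 9 1 10
f 9 10 3
f 10 1 11
f 10 11 3
f 11 1 12
f 11 12 3
f 12 1 13
f 12 13 3
f 13 1 14
f 13 14 3
f 14 1 15
f 14 15 3
f 15 1 2
f 15 2 3
f 16 53 32
f 53 27 56
f 32 56 21
f 53 56 32
f 16 32 28
f 32 21 33
f 28 33 17
f 32 33 28
f 16 28 37
f 28 17 38
f 37 38 23
f 28 38 37
f 16 37 49
f 37 23 52
f 49 52 26
f 37 52 49
f 16 49 53
f 49 26 57
f 53 57 27
f 49 57 53
f 17 33 44
f 33 21 47
f 44 47 25
f 33 47 44
f 21 56 34
f 56 27 55
f 34 55 20
f 56 55 34
f 27 57 54
f 57 26 50
f 54 50 18
f 57 50 54
f 26 52 51
f 52 23 39
f 51 39 22
f 52 39 51
f 23 38 43
f 38 17 40
f 43 40 24
f 38 40 43
f 19 45 31
f 45 25 46
f 31 46 20
f 45 46 31
f 19 31 29
f 31 20 30
f 29 30 18
f 31 30 29
f 19 29 36
f 29 18 35
f 36 35 22
f 29 35 36
f 19 36 41
f 36 22 42
f 41 42 24
f 36 42 41
f 19 41 45
f 41 24 48
f 45 48 25
f 41 48 45
f 20 46 34
f 46 25 47
f 34 47 21
f 46 47 34
f 18 30 54
f 30 20 55
f 54 55 27
f 30 55 54
f 22 35 51
f 35 18 50
f 51 50 26
f 35 50 51
f 24 42 43
f 42 22 39
f 43 39 23
f 42 39 43
f 25 48 44
f 48 24 40
f 44 40 17
f 48 40 44
f 59 58 61
f 59 61 60
f 61 58 62
f 61 62 60
f 62 58 63
f 62 63 60
f 63 58 64
f 63 64 60
f 64 58 65
f 64 65 60
f 65 58 66
f 65 66 60
f 66 58 67
f 66 67 60
f 67 58 68
f 67 68 60
f 68 58 59
f 68 59 60
f 70 72 69
f 73 70 69
f 69 72 71
f 71 73 69
f 70 76 72
f 74 70 73
f 74 76 70
f 72 76 71
f 75 73 71
f 71 76 75
f 75 74 73
f 76 74 75
f 78 80 77
f 81 78 77
f 77 80 79
f 79 81 77
f 78 84 80
f 82 78 81
f 82 84 78
f 80 84 79
f 83 81 79
f 79 84 83
f 83 82 81
f 84 82 83



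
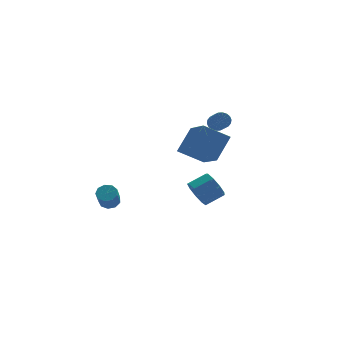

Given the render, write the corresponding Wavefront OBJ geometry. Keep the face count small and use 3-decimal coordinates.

v 1.206 0.187 -2.059
v 1.573 -0.222 -2.708
v 2.64 -0.056 -2.209
v 2.274 0.353 -1.561
v 1.539 0.346 -2.825
v 2.607 0.512 -2.326
v 1.35 0.84 -2.584
v 2.417 1.006 -2.085
v 1.093 1.029 -2.097
v 2.161 1.195 -1.598
v 0.889 0.823 -1.593
v 1.957 0.989 -1.094
v 0.834 0.32 -1.307
v 1.901 0.486 -0.808
v 0.953 -0.245 -1.373
v 2.02 -0.08 -0.874
v 1.19 -0.608 -1.76
v 2.258 -0.442 -1.261
v 1.435 -0.599 -2.288
v 2.503 -0.433 -1.789
v -2.78 2.745 -3.344
v -2.291 2.42 -3.403
v -2.59 1.79 -2.414
v -3.08 2.115 -2.356
v -2.216 2.744 -3.174
v -2.515 2.114 -2.185
v -2.404 3.068 -3.025
v -2.703 2.438 -2.036
v -2.769 3.241 -3.025
v -3.068 2.611 -2.036
v -3.139 3.182 -3.175
v -3.438 2.552 -2.186
v -3.341 2.918 -3.404
v -3.64 2.288 -2.415
v -3.281 2.574 -3.605
v -3.58 1.944 -2.616
v -2.987 2.309 -3.684
v -3.286 1.679 -2.696
v -2.596 2.249 -3.605
v -2.895 1.619 -2.616
v -0.372 -3.848 3.671
v 0.54 -3.129 4.786
v -0.46 -1.985 2.542
v 0.452 -1.266 3.657
v 0.888 -4.254 2.903
v 1.8 -3.535 4.018
v 0.8 -2.391 1.774
v 1.712 -1.672 2.889
v 2.936 2.315 1.874
v 3.238 2.051 1.528
v 3.166 1.061 2.22
v 2.864 1.325 2.566
v 3.397 2.143 1.676
v 3.324 1.153 2.368
v 3.464 2.269 1.863
v 3.392 1.279 2.556
v 3.427 2.404 2.053
v 3.355 1.415 2.745
v 3.293 2.522 2.207
v 3.22 1.532 2.899
v 3.088 2.599 2.295
v 3.015 1.609 2.987
v 2.853 2.619 2.3
v 2.78 1.629 2.992
v 2.634 2.579 2.22
v 2.562 1.589 2.912
v 2.476 2.487 2.072
v 2.403 1.497 2.764
v 2.408 2.361 1.884
v 2.336 1.371 2.577
v 2.445 2.225 1.695
v 2.373 1.236 2.387
v 2.58 2.108 1.541
v 2.507 1.118 2.233
v 2.785 2.031 1.453
v 2.712 1.041 2.145
v 3.02 2.011 1.448
v 2.947 1.021 2.14
f 2 1 5
f 2 5 3
f 3 5 6
f 3 6 4
f 5 1 7
f 5 7 6
f 6 7 8
f 6 8 4
f 7 1 9
f 7 9 8
f 8 9 10
f 8 10 4
f 9 1 11
f 9 11 10
f 10 11 12
f 10 12 4
f 11 1 13
f 11 13 12
f 12 13 14
f 12 14 4
f 13 1 15
f 13 15 14
f 14 15 16
f 14 16 4
f 15 1 17
f 15 17 16
f 16 17 18
f 16 18 4
f 17 1 19
f 17 19 18
f 18 19 20
f 18 20 4
f 19 1 2
f 19 2 20
f 20 2 3
f 20 3 4
f 22 21 25
f 22 25 23
f 23 25 26
f 23 26 24
f 25 21 27
f 25 27 26
f 26 27 28
f 26 28 24
f 27 21 29
f 27 29 28
f 28 29 30
f 28 30 24
f 29 21 31
f 29 31 30
f 30 31 32
f 30 32 24
f 31 21 33
f 31 33 32
f 32 33 34
f 32 34 24
f 33 21 35
f 33 35 34
f 34 35 36
f 34 36 24
f 35 21 37
f 35 37 36
f 36 37 38
f 36 38 24
f 37 21 39
f 37 39 38
f 38 39 40
f 38 40 24
f 39 21 22
f 39 22 40
f 40 22 23
f 40 23 24
f 42 44 41
f 45 42 41
f 41 44 43
f 43 45 41
f 42 48 44
f 46 42 45
f 46 48 42
f 44 48 43
f 47 45 43
f 43 48 47
f 47 46 45
f 48 46 47
f 50 49 53
f 50 53 51
f 51 53 54
f 51 54 52
f 53 49 55
f 53 55 54
f 54 55 56
f 54 56 52
f 55 49 57
f 55 57 56
f 56 57 58
f 56 58 52
f 57 49 59
f 57 59 58
f 58 59 60
f 58 60 52
f 59 49 61
f 59 61 60
f 60 61 62
f 60 62 52
f 61 49 63
f 61 63 62
f 62 63 64
f 62 64 52
f 63 49 65
f 63 65 64
f 64 65 66
f 64 66 52
f 65 49 67
f 65 67 66
f 66 67 68
f 66 68 52
f 67 49 69
f 67 69 68
f 68 69 70
f 68 70 52
f 69 49 71
f 69 71 70
f 70 71 72
f 70 72 52
f 71 49 73
f 71 73 72
f 72 73 74
f 72 74 52
f 73 49 75
f 73 75 74
f 74 75 76
f 74 76 52
f 75 49 77
f 75 77 76
f 76 77 78
f 76 78 52
f 77 49 50
f 77 50 78
f 78 50 51
f 78 51 52



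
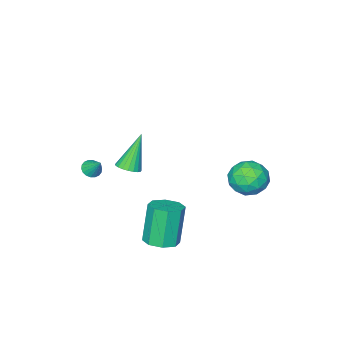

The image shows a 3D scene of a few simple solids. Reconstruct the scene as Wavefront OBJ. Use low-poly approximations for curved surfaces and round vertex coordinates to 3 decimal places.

v 2.234 -0.478 -3.185
v 2.737 0.204 -2.948
v 2.149 -0.08 -0.879
v 1.646 -0.762 -1.115
v 2.108 0.389 -3.102
v 1.52 0.105 -1.032
v 1.553 0.066 -3.304
v 0.965 -0.218 -1.234
v 1.396 -0.576 -3.436
v 0.808 -0.859 -1.367
v 1.731 -1.16 -3.421
v 1.143 -1.444 -1.352
v 2.36 -1.345 -3.268
v 1.772 -1.629 -1.198
v 2.915 -1.022 -3.066
v 2.327 -1.306 -0.996
v 3.072 -0.381 -2.933
v 2.484 -0.664 -0.864
v 3.198 -4.302 0.252
v 3.511 -4.001 -0.033
v 3.242 -3.558 1.088
v 3.3 -3.925 -0.09
v 3.069 -3.923 -0.079
v 2.863 -3.996 -0.003
v 2.724 -4.13 0.124
v 2.678 -4.298 0.277
v 2.735 -4.467 0.424
v 2.884 -4.603 0.538
v 3.095 -4.68 0.595
v 3.326 -4.682 0.584
v 3.532 -4.609 0.507
v 3.671 -4.475 0.38
v 3.717 -4.307 0.228
v 3.66 -4.138 0.081
v -3.783 0.27 -0.921
v -3.015 0.949 -1.237
v -2.585 -0.949 -0.623
v -1.817 -0.27 -0.939
v -2.345 -0.093 -0.022
v -3.085 0.66 -0.207
v -2.515 -0.66 -1.653
v -3.255 0.093 -1.838
v -2.231 0.373 -1.69
v -2.126 0.724 -0.682
v -3.474 -0.724 -1.178
v -3.369 -0.373 -0.17
v -3.504 0.717 -1.105
v -2.096 -0.717 -0.755
v -2.406 -0.612 -0.216
v -1.954 -0.214 -0.401
v -3.546 0.547 -0.5
v -3.094 0.946 -0.685
v -2.7 0.333 0.029
v -2.506 -0.946 -1.175
v -2.054 -0.547 -1.36
v -3.646 0.214 -1.459
v -3.194 0.612 -1.644
v -2.9 -0.333 -1.889
v -2.592 0.777 -1.557
v -1.887 0.061 -1.382
v -2.298 -0.169 -1.802
v -2.733 0.274 -1.91
v -2.53 0.983 -0.965
v -1.826 0.266 -0.789
v -2.136 0.371 -0.25
v -2.571 0.813 -0.359
v -2.069 0.645 -1.23
v -3.774 -0.266 -1.071
v -3.07 -0.983 -0.895
v -3.029 -0.813 -1.501
v -3.464 -0.371 -1.61
v -3.713 -0.061 -0.478
v -3.008 -0.777 -0.303
v -2.867 -0.274 0.05
v -3.302 0.169 -0.058
v -3.531 -0.645 -0.63
v 3.486 -1.259 2.157
v 3.846 -1.742 2.303
v 2.574 -1.401 3.943
v 3.985 -1.543 2.39
v 4.038 -1.295 2.436
v 3.996 -1.041 2.435
v 3.865 -0.824 2.385
v 3.669 -0.683 2.296
v 3.441 -0.641 2.183
v 3.221 -0.706 2.066
v 3.046 -0.867 1.964
v 2.948 -1.095 1.896
v 2.943 -1.352 1.873
v 3.032 -1.592 1.899
v 3.199 -1.775 1.97
v 3.416 -1.869 2.073
v 3.645 -1.857 2.191
f 2 1 5
f 2 5 3
f 3 5 6
f 3 6 4
f 5 1 7
f 5 7 6
f 6 7 8
f 6 8 4
f 7 1 9
f 7 9 8
f 8 9 10
f 8 10 4
f 9 1 11
f 9 11 10
f 10 11 12
f 10 12 4
f 11 1 13
f 11 13 12
f 12 13 14
f 12 14 4
f 13 1 15
f 13 15 14
f 14 15 16
f 14 16 4
f 15 1 17
f 15 17 16
f 16 17 18
f 16 18 4
f 17 1 2
f 17 2 18
f 18 2 3
f 18 3 4
f 20 19 22
f 20 22 21
f 22 19 23
f 22 23 21
f 23 19 24
f 23 24 21
f 24 19 25
f 24 25 21
f 25 19 26
f 25 26 21
f 26 19 27
f 26 27 21
f 27 19 28
f 27 28 21
f 28 19 29
f 28 29 21
f 29 19 30
f 29 30 21
f 30 19 31
f 30 31 21
f 31 19 32
f 31 32 21
f 32 19 33
f 32 33 21
f 33 19 34
f 33 34 21
f 34 19 20
f 34 20 21
f 35 72 51
f 72 46 75
f 51 75 40
f 72 75 51
f 35 51 47
f 51 40 52
f 47 52 36
f 51 52 47
f 35 47 56
f 47 36 57
f 56 57 42
f 47 57 56
f 35 56 68
f 56 42 71
f 68 71 45
f 56 71 68
f 35 68 72
f 68 45 76
f 72 76 46
f 68 76 72
f 36 52 63
f 52 40 66
f 63 66 44
f 52 66 63
f 40 75 53
f 75 46 74
f 53 74 39
f 75 74 53
f 46 76 73
f 76 45 69
f 73 69 37
f 76 69 73
f 45 71 70
f 71 42 58
f 70 58 41
f 71 58 70
f 42 57 62
f 57 36 59
f 62 59 43
f 57 59 62
f 38 64 50
f 64 44 65
f 50 65 39
f 64 65 50
f 38 50 48
f 50 39 49
f 48 49 37
f 50 49 48
f 38 48 55
f 48 37 54
f 55 54 41
f 48 54 55
f 38 55 60
f 55 41 61
f 60 61 43
f 55 61 60
f 38 60 64
f 60 43 67
f 64 67 44
f 60 67 64
f 39 65 53
f 65 44 66
f 53 66 40
f 65 66 53
f 37 49 73
f 49 39 74
f 73 74 46
f 49 74 73
f 41 54 70
f 54 37 69
f 70 69 45
f 54 69 70
f 43 61 62
f 61 41 58
f 62 58 42
f 61 58 62
f 44 67 63
f 67 43 59
f 63 59 36
f 67 59 63
f 78 77 80
f 78 80 79
f 80 77 81
f 80 81 79
f 81 77 82
f 81 82 79
f 82 77 83
f 82 83 79
f 83 77 84
f 83 84 79
f 84 77 85
f 84 85 79
f 85 77 86
f 85 86 79
f 86 77 87
f 86 87 79
f 87 77 88
f 87 88 79
f 88 77 89
f 88 89 79
f 89 77 90
f 89 90 79
f 90 77 91
f 90 91 79
f 91 77 92
f 91 92 79
f 92 77 93
f 92 93 79
f 93 77 78
f 93 78 79



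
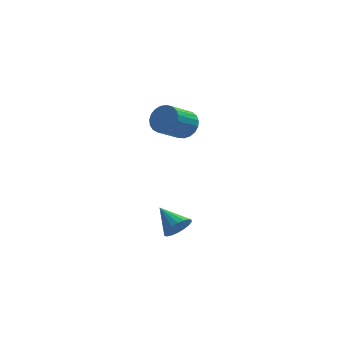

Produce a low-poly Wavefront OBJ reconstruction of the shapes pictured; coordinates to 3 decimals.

v 1.018 -4.333 -2.035
v 1.753 -3.852 -1.889
v 0.082 -3.167 -1.165
v 1.618 -3.705 -2.231
v 1.364 -3.682 -2.534
v 1.042 -3.789 -2.739
v 0.715 -4.003 -2.804
v 0.448 -4.282 -2.717
v 0.295 -4.572 -2.494
v 0.284 -4.814 -2.181
v 0.419 -4.961 -1.839
v 0.673 -4.983 -1.535
v 0.995 -4.877 -1.331
v 1.322 -4.663 -1.266
v 1.588 -4.383 -1.353
v 1.742 -4.094 -1.575
v 1.641 3.311 1.713
v 2.117 3.597 2.545
v 0.934 2.494 3.599
v 0.459 2.209 2.767
v 1.819 3.885 2.513
v 0.637 2.782 3.567
v 1.49 4.074 2.342
v 0.308 2.971 3.396
v 1.188 4.131 2.063
v 0.005 3.029 3.116
v 0.964 4.047 1.723
v -0.219 2.944 2.776
v 0.857 3.835 1.381
v -0.326 2.732 2.435
v 0.885 3.533 1.097
v -0.297 2.43 2.151
v 1.045 3.193 0.919
v -0.138 2.09 1.973
v 1.307 2.873 0.879
v 0.125 1.77 1.933
v 1.627 2.628 0.983
v 0.445 1.526 2.037
v 1.95 2.502 1.213
v 0.768 1.4 2.267
v 2.219 2.516 1.53
v 1.037 1.413 2.583
v 2.389 2.668 1.878
v 1.206 1.565 2.932
v 2.429 2.93 2.198
v 1.246 1.827 3.252
v 2.332 3.259 2.434
v 1.15 2.156 3.488
f 2 1 4
f 2 4 3
f 4 1 5
f 4 5 3
f 5 1 6
f 5 6 3
f 6 1 7
f 6 7 3
f 7 1 8
f 7 8 3
f 8 1 9
f 8 9 3
f 9 1 10
f 9 10 3
f 10 1 11
f 10 11 3
f 11 1 12
f 11 12 3
f 12 1 13
f 12 13 3
f 13 1 14
f 13 14 3
f 14 1 15
f 14 15 3
f 15 1 16
f 15 16 3
f 16 1 2
f 16 2 3
f 18 17 21
f 18 21 19
f 19 21 22
f 19 22 20
f 21 17 23
f 21 23 22
f 22 23 24
f 22 24 20
f 23 17 25
f 23 25 24
f 24 25 26
f 24 26 20
f 25 17 27
f 25 27 26
f 26 27 28
f 26 28 20
f 27 17 29
f 27 29 28
f 28 29 30
f 28 30 20
f 29 17 31
f 29 31 30
f 30 31 32
f 30 32 20
f 31 17 33
f 31 33 32
f 32 33 34
f 32 34 20
f 33 17 35
f 33 35 34
f 34 35 36
f 34 36 20
f 35 17 37
f 35 37 36
f 36 37 38
f 36 38 20
f 37 17 39
f 37 39 38
f 38 39 40
f 38 40 20
f 39 17 41
f 39 41 40
f 40 41 42
f 40 42 20
f 41 17 43
f 41 43 42
f 42 43 44
f 42 44 20
f 43 17 45
f 43 45 44
f 44 45 46
f 44 46 20
f 45 17 47
f 45 47 46
f 46 47 48
f 46 48 20
f 47 17 18
f 47 18 48
f 48 18 19
f 48 19 20



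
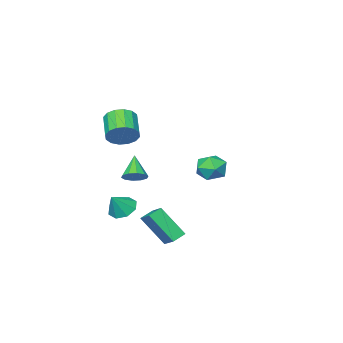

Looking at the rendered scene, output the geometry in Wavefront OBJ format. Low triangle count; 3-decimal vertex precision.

v 2.536 -0.734 -3.394
v 3.158 -1.144 -3.843
v 3.364 -0.626 -2.346
v 3.176 -0.484 -3.926
v 2.82 0.03 -3.697
v 2.297 0.096 -3.291
v 1.914 -0.324 -2.944
v 1.895 -0.984 -2.861
v 2.251 -1.498 -3.09
v 2.774 -1.564 -3.497
v 3.041 0.955 -0.487
v 3.542 0.456 -0.559
v 2.399 0.145 0.667
v 3.686 0.753 -0.27
v 3.585 1.127 -0.064
v 3.276 1.435 -0.02
v 2.877 1.56 -0.154
v 2.541 1.454 -0.416
v 2.396 1.157 -0.705
v 2.498 0.783 -0.911
v 2.807 0.475 -0.955
v 3.206 0.35 -0.82
v -3.726 0.357 -2.32
v -2.826 -0.088 -2.499
v -4.054 -0.772 -1.161
v -3.154 -1.217 -1.34
v -3.19 -0.296 -0.902
v -2.987 0.401 -1.619
v -3.893 -1.261 -2.041
v -3.69 -0.564 -2.758
v -2.929 -1.088 -2.326
v -2.494 -0.492 -1.623
v -4.386 -0.368 -2.037
v -3.951 0.228 -1.334
v 1.66 -1.79 1.371
v 2.29 -2.424 1.08
v 1.511 -3.584 1.919
v 0.88 -2.95 2.209
v 2.472 -2.246 1.495
v 1.693 -3.406 2.334
v 2.437 -1.946 1.876
v 1.657 -3.106 2.715
v 2.193 -1.604 2.122
v 1.413 -2.764 2.961
v 1.806 -1.312 2.167
v 1.026 -2.472 3.006
v 1.38 -1.148 1.998
v 0.601 -2.308 2.837
v 1.029 -1.156 1.661
v 0.25 -2.316 2.5
v 0.847 -1.334 1.246
v 0.068 -2.494 2.085
v 0.883 -1.634 0.865
v 0.103 -2.794 1.704
v 1.127 -1.976 0.619
v 0.347 -3.136 1.458
v 1.514 -2.268 0.574
v 0.734 -3.428 1.413
v 1.939 -2.432 0.743
v 1.16 -3.592 1.582
v 3.462 2.899 -2.201
v 3.711 3.9 -1.609
v 2.81 4.027 -3.835
v 3.059 5.028 -3.243
v 4.241 2.892 -2.517
v 4.49 3.893 -1.925
v 3.589 4.02 -4.151
v 3.838 5.021 -3.559
f 2 1 4
f 2 4 3
f 4 1 5
f 4 5 3
f 5 1 6
f 5 6 3
f 6 1 7
f 6 7 3
f 7 1 8
f 7 8 3
f 8 1 9
f 8 9 3
f 9 1 10
f 9 10 3
f 10 1 2
f 10 2 3
f 12 11 14
f 12 14 13
f 14 11 15
f 14 15 13
f 15 11 16
f 15 16 13
f 16 11 17
f 16 17 13
f 17 11 18
f 17 18 13
f 18 11 19
f 18 19 13
f 19 11 20
f 19 20 13
f 20 11 21
f 20 21 13
f 21 11 22
f 21 22 13
f 22 11 12
f 22 12 13
f 23 34 28
f 23 28 24
f 23 24 30
f 23 30 33
f 23 33 34
f 24 28 32
f 28 34 27
f 34 33 25
f 33 30 29
f 30 24 31
f 26 32 27
f 26 27 25
f 26 25 29
f 26 29 31
f 26 31 32
f 27 32 28
f 25 27 34
f 29 25 33
f 31 29 30
f 32 31 24
f 36 35 39
f 36 39 37
f 37 39 40
f 37 40 38
f 39 35 41
f 39 41 40
f 40 41 42
f 40 42 38
f 41 35 43
f 41 43 42
f 42 43 44
f 42 44 38
f 43 35 45
f 43 45 44
f 44 45 46
f 44 46 38
f 45 35 47
f 45 47 46
f 46 47 48
f 46 48 38
f 47 35 49
f 47 49 48
f 48 49 50
f 48 50 38
f 49 35 51
f 49 51 50
f 50 51 52
f 50 52 38
f 51 35 53
f 51 53 52
f 52 53 54
f 52 54 38
f 53 35 55
f 53 55 54
f 54 55 56
f 54 56 38
f 55 35 57
f 55 57 56
f 56 57 58
f 56 58 38
f 57 35 59
f 57 59 58
f 58 59 60
f 58 60 38
f 59 35 36
f 59 36 60
f 60 36 37
f 60 37 38
f 62 64 61
f 65 62 61
f 61 64 63
f 63 65 61
f 62 68 64
f 66 62 65
f 66 68 62
f 64 68 63
f 67 65 63
f 63 68 67
f 67 66 65
f 68 66 67



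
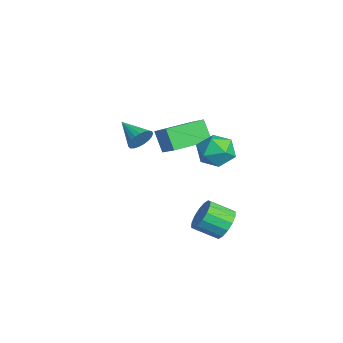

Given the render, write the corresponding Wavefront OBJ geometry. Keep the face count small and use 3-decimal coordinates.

v -4.21 -1.726 0.568
v -2.764 -1.34 1.551
v -4.857 0.33 0.713
v -3.411 0.716 1.695
v -3.489 -1.416 -0.615
v -2.043 -1.03 0.367
v -4.136 0.64 -0.471
v -2.69 1.026 0.512
v -0.297 1.359 -4.356
v 0.07 1.763 -3.53
v -0.197 0.504 -2.797
v -0.563 0.101 -3.624
v -0.431 1.874 -3.521
v -0.698 0.616 -2.789
v -0.895 1.847 -3.736
v -1.162 0.589 -3.004
v -1.199 1.689 -4.118
v -1.466 0.431 -3.385
v -1.261 1.443 -4.563
v -1.528 0.185 -3.831
v -1.065 1.175 -4.953
v -1.332 -0.083 -4.22
v -0.663 0.956 -5.183
v -0.93 -0.303 -4.45
v -0.162 0.844 -5.191
v -0.429 -0.414 -4.459
v 0.302 0.871 -4.976
v 0.035 -0.387 -4.244
v 0.606 1.029 -4.595
v 0.339 -0.229 -3.862
v 0.668 1.275 -4.149
v 0.401 0.017 -3.417
v 0.472 1.543 -3.76
v 0.205 0.285 -3.027
v 0.212 -3.042 2.672
v 0.666 -3.378 3.166
v -1.032 -3.818 3.288
v 0.581 -3.12 3.32
v 0.433 -2.849 3.362
v 0.247 -2.611 3.285
v 0.054 -2.448 3.102
v -0.111 -2.388 2.844
v -0.22 -2.44 2.557
v -0.255 -2.597 2.289
v -0.209 -2.831 2.088
v -0.09 -3.101 1.988
v 0.081 -3.362 2.006
v 0.275 -3.567 2.139
v 0.458 -3.681 2.365
v 0.598 -3.685 2.643
v 0.672 -3.578 2.927
v -2.155 1.773 0.361
v -1.448 1.796 1.236
v -1.392 0.224 -0.216
v -0.685 0.247 0.659
v -1.781 0.053 0.826
v -2.252 1.011 1.182
v -0.588 1.009 -0.162
v -1.059 1.967 0.194
v -0.479 1.324 0.912
v -1.217 0.733 1.523
v -1.623 1.287 -0.503
v -2.361 0.696 0.108
f 2 4 1
f 5 2 1
f 1 4 3
f 3 5 1
f 2 8 4
f 6 2 5
f 6 8 2
f 4 8 3
f 7 5 3
f 3 8 7
f 7 6 5
f 8 6 7
f 10 9 13
f 10 13 11
f 11 13 14
f 11 14 12
f 13 9 15
f 13 15 14
f 14 15 16
f 14 16 12
f 15 9 17
f 15 17 16
f 16 17 18
f 16 18 12
f 17 9 19
f 17 19 18
f 18 19 20
f 18 20 12
f 19 9 21
f 19 21 20
f 20 21 22
f 20 22 12
f 21 9 23
f 21 23 22
f 22 23 24
f 22 24 12
f 23 9 25
f 23 25 24
f 24 25 26
f 24 26 12
f 25 9 27
f 25 27 26
f 26 27 28
f 26 28 12
f 27 9 29
f 27 29 28
f 28 29 30
f 28 30 12
f 29 9 31
f 29 31 30
f 30 31 32
f 30 32 12
f 31 9 33
f 31 33 32
f 32 33 34
f 32 34 12
f 33 9 10
f 33 10 34
f 34 10 11
f 34 11 12
f 36 35 38
f 36 38 37
f 38 35 39
f 38 39 37
f 39 35 40
f 39 40 37
f 40 35 41
f 40 41 37
f 41 35 42
f 41 42 37
f 42 35 43
f 42 43 37
f 43 35 44
f 43 44 37
f 44 35 45
f 44 45 37
f 45 35 46
f 45 46 37
f 46 35 47
f 46 47 37
f 47 35 48
f 47 48 37
f 48 35 49
f 48 49 37
f 49 35 50
f 49 50 37
f 50 35 51
f 50 51 37
f 51 35 36
f 51 36 37
f 52 63 57
f 52 57 53
f 52 53 59
f 52 59 62
f 52 62 63
f 53 57 61
f 57 63 56
f 63 62 54
f 62 59 58
f 59 53 60
f 55 61 56
f 55 56 54
f 55 54 58
f 55 58 60
f 55 60 61
f 56 61 57
f 54 56 63
f 58 54 62
f 60 58 59
f 61 60 53



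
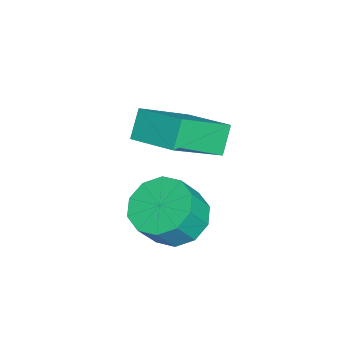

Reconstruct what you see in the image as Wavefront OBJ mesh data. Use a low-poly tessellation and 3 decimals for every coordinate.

v -0.02 -3.818 1.959
v 1.214 -5.053 3.196
v 0.846 -2.482 2.428
v 2.081 -3.717 3.665
v 0.639 -3.963 1.155
v 1.874 -5.198 2.392
v 1.506 -2.627 1.624
v 2.74 -3.862 2.861
v 3.241 -3.666 0.301
v 4.14 -3.614 -0.134
v 4.658 -4.042 0.884
v 3.759 -4.094 1.319
v 4.032 -3.074 0.147
v 4.55 -3.502 1.166
v 3.623 -2.761 0.487
v 4.14 -3.188 1.506
v 3.067 -2.793 0.756
v 3.585 -3.221 1.775
v 2.578 -3.159 0.851
v 3.096 -3.586 1.869
v 2.342 -3.718 0.736
v 2.86 -4.146 1.754
v 2.45 -4.258 0.454
v 2.968 -4.686 1.473
v 2.86 -4.572 0.114
v 3.377 -4.999 1.133
v 3.415 -4.539 -0.155
v 3.933 -4.967 0.864
v 3.904 -4.174 -0.249
v 4.422 -4.601 0.769
f 2 4 1
f 5 2 1
f 1 4 3
f 3 5 1
f 2 8 4
f 6 2 5
f 6 8 2
f 4 8 3
f 7 5 3
f 3 8 7
f 7 6 5
f 8 6 7
f 10 9 13
f 10 13 11
f 11 13 14
f 11 14 12
f 13 9 15
f 13 15 14
f 14 15 16
f 14 16 12
f 15 9 17
f 15 17 16
f 16 17 18
f 16 18 12
f 17 9 19
f 17 19 18
f 18 19 20
f 18 20 12
f 19 9 21
f 19 21 20
f 20 21 22
f 20 22 12
f 21 9 23
f 21 23 22
f 22 23 24
f 22 24 12
f 23 9 25
f 23 25 24
f 24 25 26
f 24 26 12
f 25 9 27
f 25 27 26
f 26 27 28
f 26 28 12
f 27 9 29
f 27 29 28
f 28 29 30
f 28 30 12
f 29 9 10
f 29 10 30
f 30 10 11
f 30 11 12



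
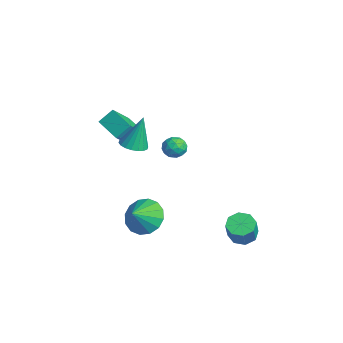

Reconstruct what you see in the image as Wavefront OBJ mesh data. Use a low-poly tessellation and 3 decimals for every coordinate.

v 1.36 1.532 1.658
v 1.997 1.481 1.606
v 1.303 0.539 1.954
v 1.94 0.488 1.902
v 1.685 0.848 2.367
v 1.72 1.462 2.184
v 1.58 0.558 1.376
v 1.615 1.172 1.193
v 2.133 0.879 1.432
v 2.198 1.058 2.044
v 1.102 0.962 1.516
v 1.167 1.141 2.128
v 1.683 1.594 1.606
v 1.617 0.426 1.954
v 1.466 0.638 2.227
v 1.841 0.608 2.197
v 1.52 1.582 1.946
v 1.895 1.552 1.915
v 1.711 1.18 2.363
v 1.405 0.468 1.645
v 1.78 0.438 1.614
v 1.459 1.412 1.363
v 1.834 1.382 1.333
v 1.589 0.84 1.197
v 2.138 1.21 1.473
v 2.105 0.626 1.647
v 1.893 0.667 1.338
v 1.914 1.028 1.23
v 2.176 1.315 1.833
v 2.143 0.731 2.007
v 1.992 0.943 2.28
v 2.013 1.303 2.173
v 2.256 0.961 1.731
v 1.157 1.289 1.553
v 1.124 0.705 1.727
v 1.287 0.717 1.387
v 1.308 1.077 1.28
v 1.195 1.394 1.913
v 1.162 0.81 2.087
v 1.386 0.992 2.33
v 1.407 1.353 2.222
v 1.044 1.059 1.829
v 0.828 -0.723 1.796
v 1.262 -0.183 1.643
v 0.812 -0.217 3.544
v 0.975 -0.056 1.604
v 0.659 -0.061 1.603
v 0.377 -0.198 1.64
v 0.183 -0.438 1.708
v 0.118 -0.735 1.793
v 0.193 -1.03 1.879
v 0.393 -1.264 1.949
v 0.68 -1.391 1.988
v 0.996 -1.385 1.989
v 1.279 -1.249 1.952
v 1.472 -1.008 1.884
v 1.538 -0.711 1.799
v 1.463 -0.417 1.713
v -3.232 -0.459 0.38
v -2.624 -1.429 1.497
v -3.287 0.272 1.045
v -2.679 -0.698 2.162
v -1.801 -0.002 -0.002
v -1.193 -0.972 1.115
v -1.856 0.729 0.663
v -1.248 -0.241 1.78
v 3.058 -0.908 -1.69
v 3.981 -0.492 -1.931
v 3.582 -1.652 -0.97
v 3.805 -0.207 -1.509
v 3.429 -0.11 -1.136
v 2.954 -0.227 -0.912
v 2.506 -0.526 -0.896
v 2.207 -0.928 -1.093
v 2.136 -1.325 -1.45
v 2.312 -1.61 -1.872
v 2.688 -1.707 -2.245
v 3.163 -1.59 -2.469
v 3.61 -1.29 -2.485
v 3.91 -0.889 -2.288
v 3.359 3.824 -3.674
v 3.978 3.725 -4.049
v 4.619 3.377 -2.901
v 4.001 3.476 -2.526
v 3.924 4.248 -3.86
v 4.565 3.9 -2.713
v 3.539 4.523 -3.562
v 4.18 4.175 -2.415
v 3.049 4.388 -3.33
v 3.69 4.04 -2.182
v 2.741 3.923 -3.299
v 3.382 3.575 -2.151
v 2.795 3.4 -3.487
v 3.436 3.052 -2.34
v 3.18 3.125 -3.785
v 3.821 2.777 -2.638
v 3.67 3.26 -4.018
v 4.311 2.912 -2.87
f 1 38 17
f 38 12 41
f 17 41 6
f 38 41 17
f 1 17 13
f 17 6 18
f 13 18 2
f 17 18 13
f 1 13 22
f 13 2 23
f 22 23 8
f 13 23 22
f 1 22 34
f 22 8 37
f 34 37 11
f 22 37 34
f 1 34 38
f 34 11 42
f 38 42 12
f 34 42 38
f 2 18 29
f 18 6 32
f 29 32 10
f 18 32 29
f 6 41 19
f 41 12 40
f 19 40 5
f 41 40 19
f 12 42 39
f 42 11 35
f 39 35 3
f 42 35 39
f 11 37 36
f 37 8 24
f 36 24 7
f 37 24 36
f 8 23 28
f 23 2 25
f 28 25 9
f 23 25 28
f 4 30 16
f 30 10 31
f 16 31 5
f 30 31 16
f 4 16 14
f 16 5 15
f 14 15 3
f 16 15 14
f 4 14 21
f 14 3 20
f 21 20 7
f 14 20 21
f 4 21 26
f 21 7 27
f 26 27 9
f 21 27 26
f 4 26 30
f 26 9 33
f 30 33 10
f 26 33 30
f 5 31 19
f 31 10 32
f 19 32 6
f 31 32 19
f 3 15 39
f 15 5 40
f 39 40 12
f 15 40 39
f 7 20 36
f 20 3 35
f 36 35 11
f 20 35 36
f 9 27 28
f 27 7 24
f 28 24 8
f 27 24 28
f 10 33 29
f 33 9 25
f 29 25 2
f 33 25 29
f 44 43 46
f 44 46 45
f 46 43 47
f 46 47 45
f 47 43 48
f 47 48 45
f 48 43 49
f 48 49 45
f 49 43 50
f 49 50 45
f 50 43 51
f 50 51 45
f 51 43 52
f 51 52 45
f 52 43 53
f 52 53 45
f 53 43 54
f 53 54 45
f 54 43 55
f 54 55 45
f 55 43 56
f 55 56 45
f 56 43 57
f 56 57 45
f 57 43 58
f 57 58 45
f 58 43 44
f 58 44 45
f 60 62 59
f 63 60 59
f 59 62 61
f 61 63 59
f 60 66 62
f 64 60 63
f 64 66 60
f 62 66 61
f 65 63 61
f 61 66 65
f 65 64 63
f 66 64 65
f 68 67 70
f 68 70 69
f 70 67 71
f 70 71 69
f 71 67 72
f 71 72 69
f 72 67 73
f 72 73 69
f 73 67 74
f 73 74 69
f 74 67 75
f 74 75 69
f 75 67 76
f 75 76 69
f 76 67 77
f 76 77 69
f 77 67 78
f 77 78 69
f 78 67 79
f 78 79 69
f 79 67 80
f 79 80 69
f 80 67 68
f 80 68 69
f 82 81 85
f 82 85 83
f 83 85 86
f 83 86 84
f 85 81 87
f 85 87 86
f 86 87 88
f 86 88 84
f 87 81 89
f 87 89 88
f 88 89 90
f 88 90 84
f 89 81 91
f 89 91 90
f 90 91 92
f 90 92 84
f 91 81 93
f 91 93 92
f 92 93 94
f 92 94 84
f 93 81 95
f 93 95 94
f 94 95 96
f 94 96 84
f 95 81 97
f 95 97 96
f 96 97 98
f 96 98 84
f 97 81 82
f 97 82 98
f 98 82 83
f 98 83 84



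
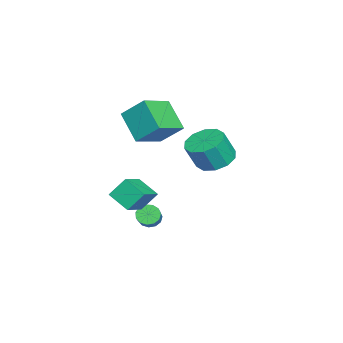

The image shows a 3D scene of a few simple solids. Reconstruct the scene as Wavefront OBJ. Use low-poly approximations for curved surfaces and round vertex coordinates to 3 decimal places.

v 0.88 -2.969 -4.303
v 1.244 -3.305 -4.724
v 2.305 -3.187 -3.897
v 1.94 -2.851 -3.477
v 1.278 -2.952 -4.817
v 2.339 -2.834 -3.99
v 1.185 -2.605 -4.747
v 2.246 -2.487 -3.92
v 0.995 -2.373 -4.536
v 2.056 -2.255 -3.71
v 0.768 -2.331 -4.252
v 1.829 -2.213 -3.425
v 0.577 -2.491 -3.983
v 1.638 -2.373 -3.157
v 0.482 -2.803 -3.817
v 1.543 -2.685 -2.99
v 0.513 -3.167 -3.805
v 1.574 -3.05 -2.978
v 0.66 -3.469 -3.951
v 1.721 -3.351 -3.124
v 0.878 -3.612 -4.209
v 1.938 -3.494 -3.382
v 1.095 -3.551 -4.497
v 2.156 -3.433 -3.67
v 2.807 -3.023 -2.619
v 2.197 -4.09 -1.969
v 2.502 -2.237 -1.616
v 1.892 -3.304 -0.966
v 4.308 -3.416 -1.854
v 3.698 -4.483 -1.204
v 4.003 -2.63 -0.851
v 3.393 -3.697 -0.201
v 2.285 0.648 1.07
v 3.154 0.167 0.644
v 3.563 -0.368 2.084
v 2.695 0.112 2.51
v 3.328 0.786 0.825
v 3.737 0.251 2.265
v 3.104 1.352 1.099
v 3.513 0.816 2.539
v 2.567 1.649 1.362
v 2.976 1.113 2.802
v 1.922 1.563 1.514
v 2.332 1.028 2.954
v 1.417 1.128 1.496
v 1.826 0.593 2.936
v 1.243 0.509 1.315
v 1.652 -0.026 2.755
v 1.467 -0.056 1.041
v 1.876 -0.592 2.481
v 2.004 -0.353 0.778
v 2.413 -0.889 2.218
v 2.648 -0.268 0.626
v 3.058 -0.803 2.066
v -4.26 -4.143 0.601
v -4.021 -2.859 1.811
v -3.026 -3.113 -0.735
v -2.788 -1.829 0.474
v -2.612 -5.151 1.346
v -2.374 -3.867 2.555
v -1.379 -4.121 0.009
v -1.14 -2.837 1.219
f 2 1 5
f 2 5 3
f 3 5 6
f 3 6 4
f 5 1 7
f 5 7 6
f 6 7 8
f 6 8 4
f 7 1 9
f 7 9 8
f 8 9 10
f 8 10 4
f 9 1 11
f 9 11 10
f 10 11 12
f 10 12 4
f 11 1 13
f 11 13 12
f 12 13 14
f 12 14 4
f 13 1 15
f 13 15 14
f 14 15 16
f 14 16 4
f 15 1 17
f 15 17 16
f 16 17 18
f 16 18 4
f 17 1 19
f 17 19 18
f 18 19 20
f 18 20 4
f 19 1 21
f 19 21 20
f 20 21 22
f 20 22 4
f 21 1 23
f 21 23 22
f 22 23 24
f 22 24 4
f 23 1 2
f 23 2 24
f 24 2 3
f 24 3 4
f 26 28 25
f 29 26 25
f 25 28 27
f 27 29 25
f 26 32 28
f 30 26 29
f 30 32 26
f 28 32 27
f 31 29 27
f 27 32 31
f 31 30 29
f 32 30 31
f 34 33 37
f 34 37 35
f 35 37 38
f 35 38 36
f 37 33 39
f 37 39 38
f 38 39 40
f 38 40 36
f 39 33 41
f 39 41 40
f 40 41 42
f 40 42 36
f 41 33 43
f 41 43 42
f 42 43 44
f 42 44 36
f 43 33 45
f 43 45 44
f 44 45 46
f 44 46 36
f 45 33 47
f 45 47 46
f 46 47 48
f 46 48 36
f 47 33 49
f 47 49 48
f 48 49 50
f 48 50 36
f 49 33 51
f 49 51 50
f 50 51 52
f 50 52 36
f 51 33 53
f 51 53 52
f 52 53 54
f 52 54 36
f 53 33 34
f 53 34 54
f 54 34 35
f 54 35 36
f 56 58 55
f 59 56 55
f 55 58 57
f 57 59 55
f 56 62 58
f 60 56 59
f 60 62 56
f 58 62 57
f 61 59 57
f 57 62 61
f 61 60 59
f 62 60 61



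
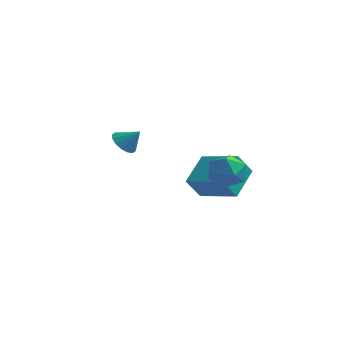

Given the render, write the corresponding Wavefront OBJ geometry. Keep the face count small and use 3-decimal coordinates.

v -0.546 -0.92 0.949
v 1.387 -1.622 1.607
v -0.234 0.738 1.802
v 1.699 0.035 2.46
v 0.021 -0.435 -0.2
v 1.954 -1.138 0.458
v 0.333 1.222 0.653
v 2.266 0.52 1.311
v -4.152 1.009 2.038
v -3.623 0.707 1.566
v -3.368 1.091 2.862
v -3.602 1.101 1.506
v -3.728 1.47 1.589
v -3.967 1.715 1.793
v -4.256 1.772 2.062
v -4.517 1.624 2.324
v -4.68 1.311 2.51
v -4.701 0.917 2.569
v -4.575 0.548 2.486
v -4.336 0.303 2.283
v -4.047 0.247 2.014
v -3.786 0.395 1.752
v 2.142 -3.239 4.25
v 2.636 -3.137 3.388
v 1.724 -4.743 3.832
v 2.218 -4.641 2.97
v 2.721 -4.689 3.831
v 2.98 -3.759 4.09
v 1.38 -4.121 3.13
v 1.639 -3.191 3.389
v 2.166 -3.682 2.696
v 2.994 -4.033 3.129
v 1.366 -3.847 4.091
v 2.194 -4.198 4.524
f 2 4 1
f 5 2 1
f 1 4 3
f 3 5 1
f 2 8 4
f 6 2 5
f 6 8 2
f 4 8 3
f 7 5 3
f 3 8 7
f 7 6 5
f 8 6 7
f 10 9 12
f 10 12 11
f 12 9 13
f 12 13 11
f 13 9 14
f 13 14 11
f 14 9 15
f 14 15 11
f 15 9 16
f 15 16 11
f 16 9 17
f 16 17 11
f 17 9 18
f 17 18 11
f 18 9 19
f 18 19 11
f 19 9 20
f 19 20 11
f 20 9 21
f 20 21 11
f 21 9 22
f 21 22 11
f 22 9 10
f 22 10 11
f 23 34 28
f 23 28 24
f 23 24 30
f 23 30 33
f 23 33 34
f 24 28 32
f 28 34 27
f 34 33 25
f 33 30 29
f 30 24 31
f 26 32 27
f 26 27 25
f 26 25 29
f 26 29 31
f 26 31 32
f 27 32 28
f 25 27 34
f 29 25 33
f 31 29 30
f 32 31 24



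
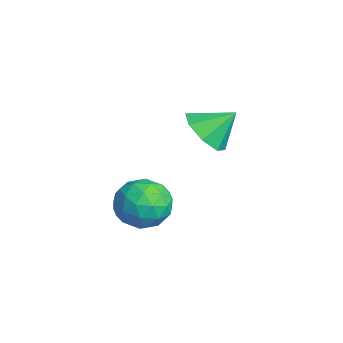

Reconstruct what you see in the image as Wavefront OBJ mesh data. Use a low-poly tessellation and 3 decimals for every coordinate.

v -0.603 1.312 2.915
v 0.347 1.494 2.533
v -0.437 2.348 3.825
v -0.218 1.914 2.159
v -1.008 1.98 2.228
v -1.561 1.655 2.699
v -1.553 1.129 3.296
v -0.989 0.71 3.67
v -0.199 0.643 3.601
v 0.354 0.968 3.13
v 2.251 -1.231 1.628
v 2.745 -0.697 2.373
v 3.275 -2.543 1.887
v 3.769 -2.009 2.632
v 2.791 -2.33 2.784
v 2.158 -1.519 2.624
v 3.862 -1.721 1.636
v 3.229 -0.91 1.476
v 3.741 -1 2.378
v 3.079 -1.377 3.087
v 2.941 -1.863 1.173
v 2.279 -2.24 1.882
v 2.408 -0.849 1.978
v 3.612 -2.391 2.282
v 3.037 -2.58 2.372
v 3.328 -2.266 2.81
v 2.063 -1.332 2.125
v 2.354 -1.019 2.563
v 2.38 -1.978 2.805
v 3.666 -2.221 1.697
v 3.957 -1.908 2.135
v 2.692 -0.974 1.45
v 2.983 -0.66 1.888
v 3.64 -1.262 1.455
v 3.284 -0.713 2.418
v 3.886 -1.484 2.57
v 3.941 -1.315 1.985
v 3.569 -0.838 1.891
v 2.895 -0.935 2.835
v 3.497 -1.706 2.988
v 2.922 -1.894 3.077
v 2.55 -1.418 2.983
v 3.48 -1.113 2.838
v 2.523 -1.534 1.272
v 3.125 -2.305 1.425
v 3.47 -1.822 1.277
v 3.098 -1.346 1.183
v 2.134 -1.756 1.69
v 2.736 -2.527 1.842
v 2.451 -2.402 2.369
v 2.079 -1.925 2.275
v 2.54 -2.127 1.422
f 2 1 4
f 2 4 3
f 4 1 5
f 4 5 3
f 5 1 6
f 5 6 3
f 6 1 7
f 6 7 3
f 7 1 8
f 7 8 3
f 8 1 9
f 8 9 3
f 9 1 10
f 9 10 3
f 10 1 2
f 10 2 3
f 11 48 27
f 48 22 51
f 27 51 16
f 48 51 27
f 11 27 23
f 27 16 28
f 23 28 12
f 27 28 23
f 11 23 32
f 23 12 33
f 32 33 18
f 23 33 32
f 11 32 44
f 32 18 47
f 44 47 21
f 32 47 44
f 11 44 48
f 44 21 52
f 48 52 22
f 44 52 48
f 12 28 39
f 28 16 42
f 39 42 20
f 28 42 39
f 16 51 29
f 51 22 50
f 29 50 15
f 51 50 29
f 22 52 49
f 52 21 45
f 49 45 13
f 52 45 49
f 21 47 46
f 47 18 34
f 46 34 17
f 47 34 46
f 18 33 38
f 33 12 35
f 38 35 19
f 33 35 38
f 14 40 26
f 40 20 41
f 26 41 15
f 40 41 26
f 14 26 24
f 26 15 25
f 24 25 13
f 26 25 24
f 14 24 31
f 24 13 30
f 31 30 17
f 24 30 31
f 14 31 36
f 31 17 37
f 36 37 19
f 31 37 36
f 14 36 40
f 36 19 43
f 40 43 20
f 36 43 40
f 15 41 29
f 41 20 42
f 29 42 16
f 41 42 29
f 13 25 49
f 25 15 50
f 49 50 22
f 25 50 49
f 17 30 46
f 30 13 45
f 46 45 21
f 30 45 46
f 19 37 38
f 37 17 34
f 38 34 18
f 37 34 38
f 20 43 39
f 43 19 35
f 39 35 12
f 43 35 39

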